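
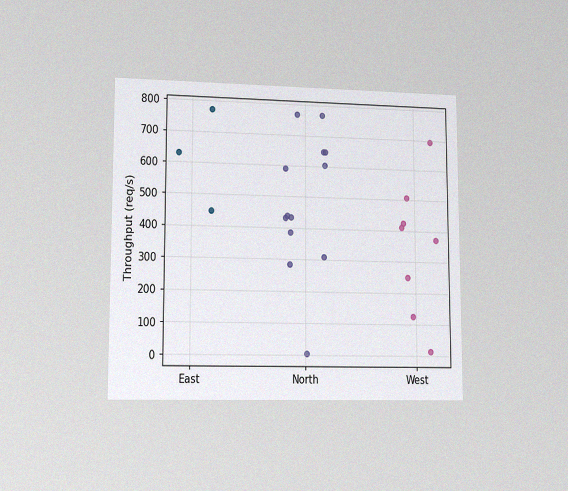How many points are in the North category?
The chart is viewed at a slight angle, with some photo noise. Counting the markers in the North column gives 13.

13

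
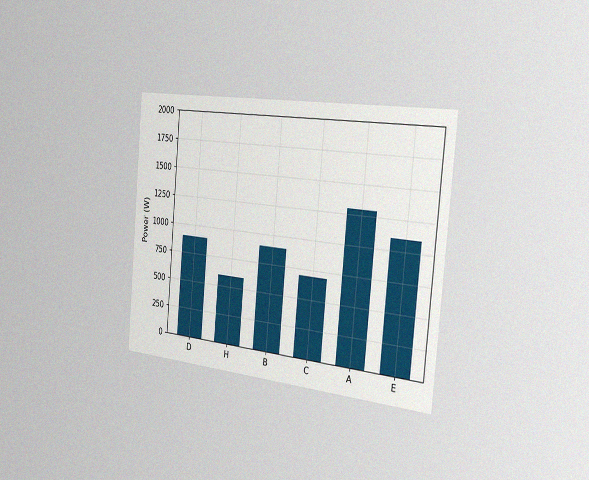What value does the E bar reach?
1100W

The chart is tilted about 5° clockwise and viewed slightly from the right, with some photo noise. Reading along the chart's y-axis, the E bar reaches 1100W.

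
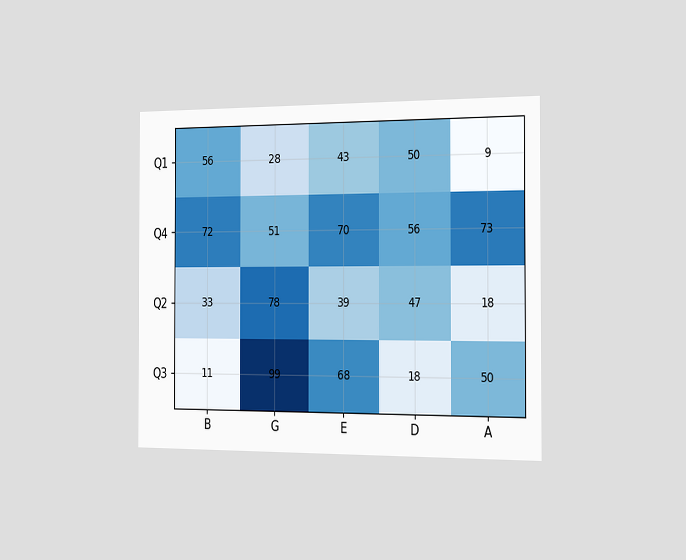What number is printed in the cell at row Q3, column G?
The chart is viewed slightly from the right. The (Q3, G) cell reads 99.

99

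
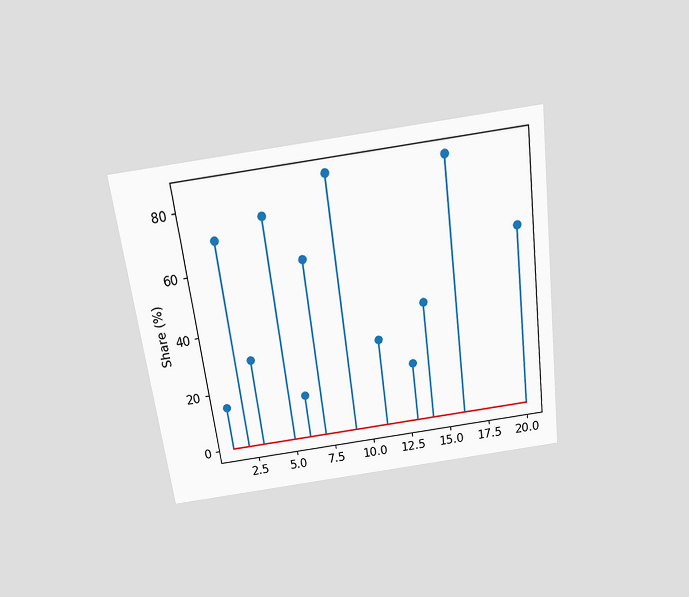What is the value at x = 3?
The chart is tilted about 7° counter-clockwise and viewed slightly from above. The stem at x=3 reaches 30%.

30%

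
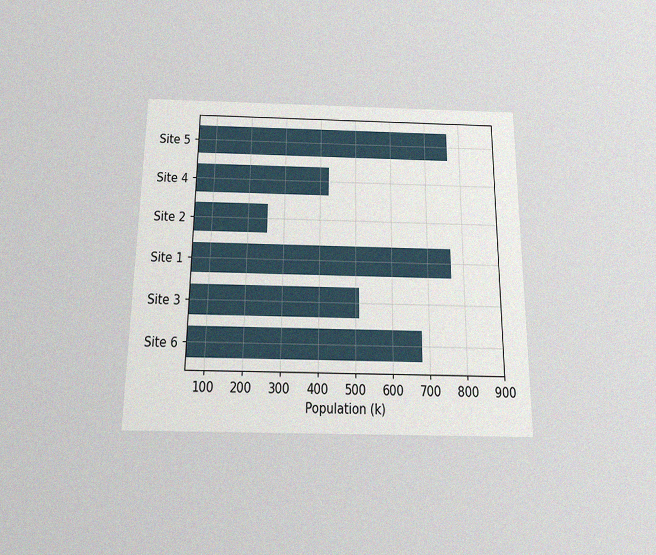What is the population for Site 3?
The chart is viewed slightly from below, with some photo noise. Reading along the chart's x-axis, the Site 3 bar reaches 510k.

510k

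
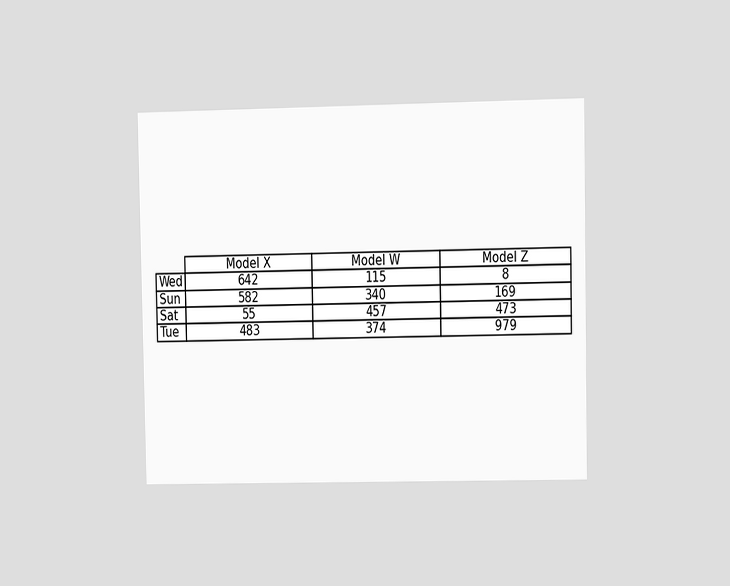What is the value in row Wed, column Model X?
642

The chart is viewed at a slight angle. The (Wed, Model X) cell reads 642.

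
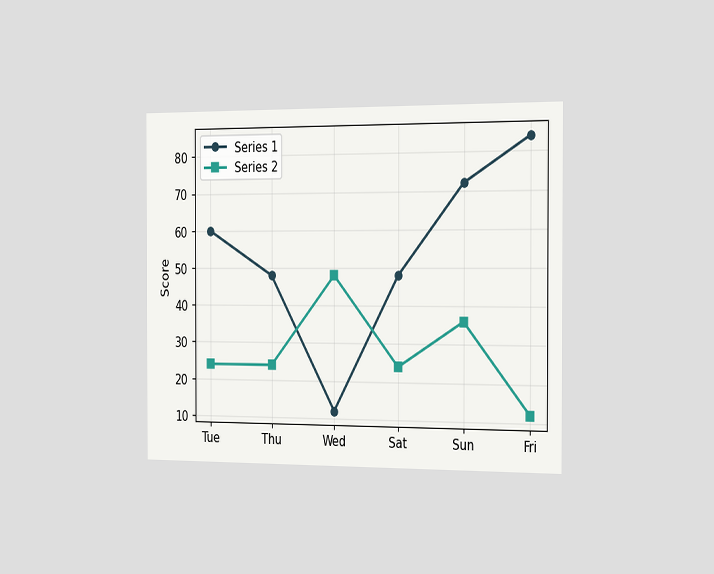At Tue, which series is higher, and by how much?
Series 1, by 36

The chart is viewed slightly from the right. At Tue, Series 1 sits above the other line by 36.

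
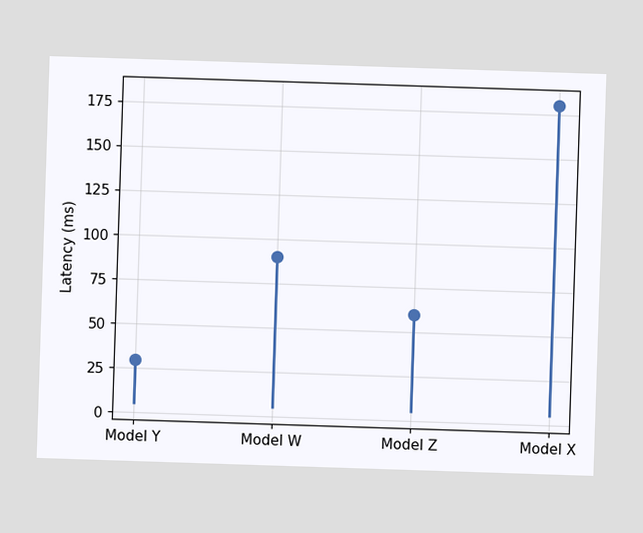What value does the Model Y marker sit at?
The Model Y marker sits at 30ms.

30ms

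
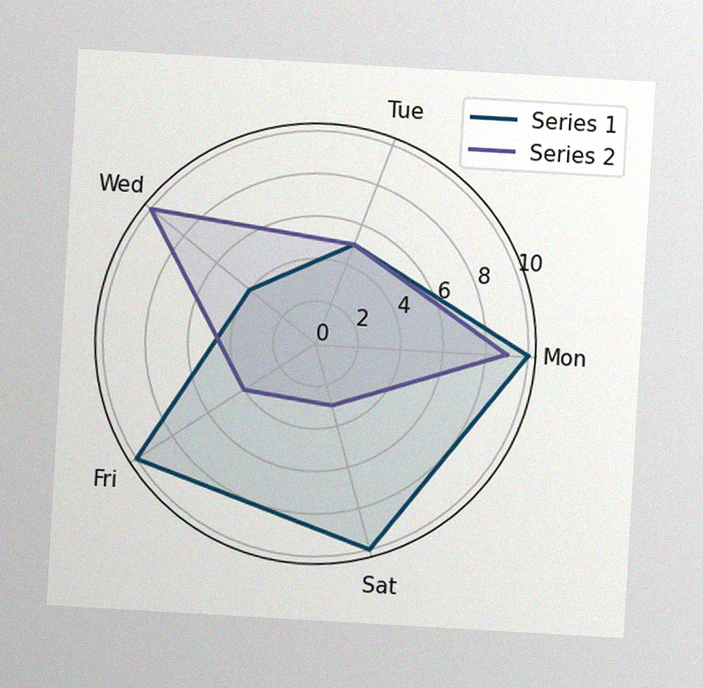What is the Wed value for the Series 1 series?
4

The chart is tilted about 3° clockwise, with some photo noise. On the Wed axis, Series 1 reaches 4.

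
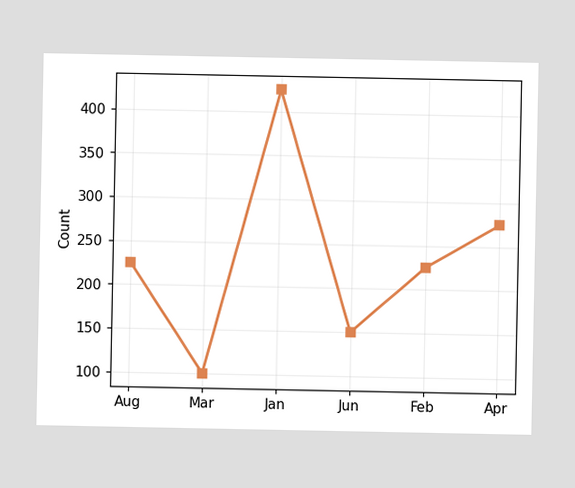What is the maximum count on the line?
425

The highest point is at Jan, and reading across to the y-axis gives 425.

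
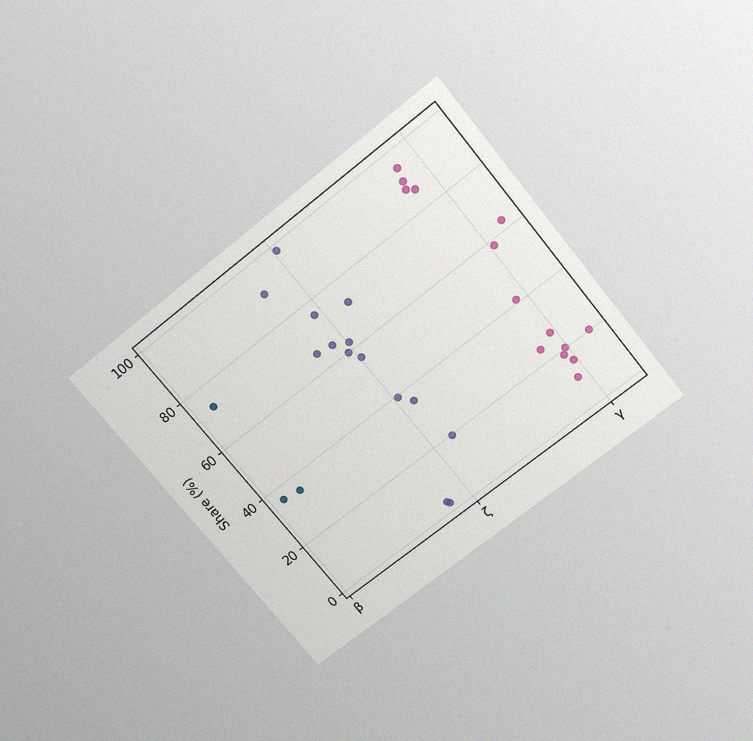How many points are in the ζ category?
14

The chart is tilted about 39° counter-clockwise and viewed slightly from above, with some photo noise. Counting the markers in the ζ column gives 14.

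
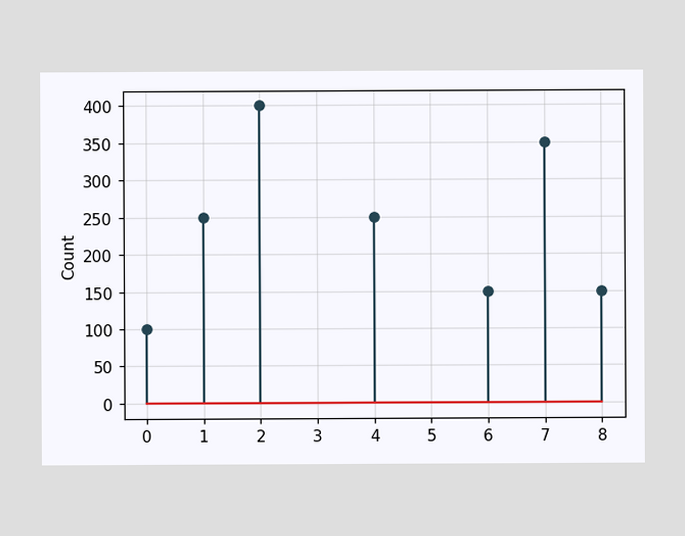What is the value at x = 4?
The stem at x=4 reaches 250.

250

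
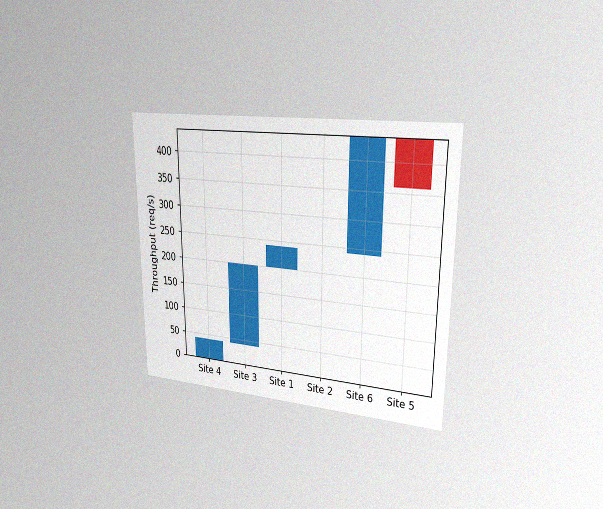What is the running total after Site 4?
The chart is viewed slightly from the right, with some photo noise. After Site 4 the running total reaches 40req/s.

40req/s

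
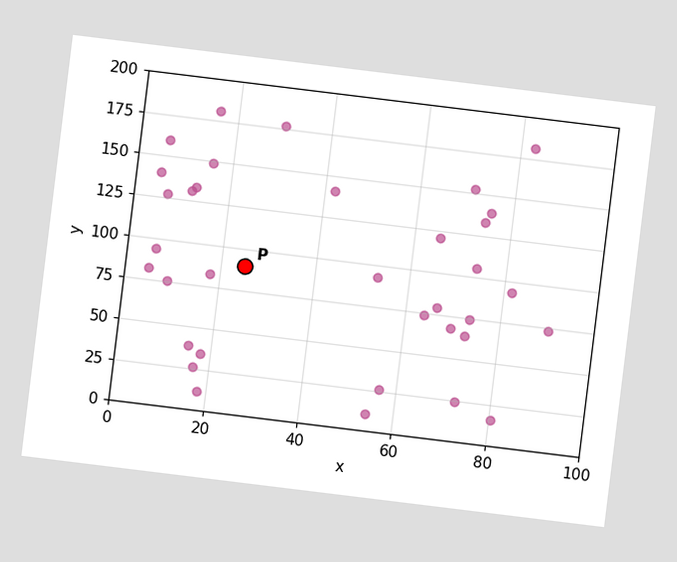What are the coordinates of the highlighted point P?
The chart is tilted about 7° clockwise. Following the gridlines from P to each axis, P sits at (25, 90).

(25, 90)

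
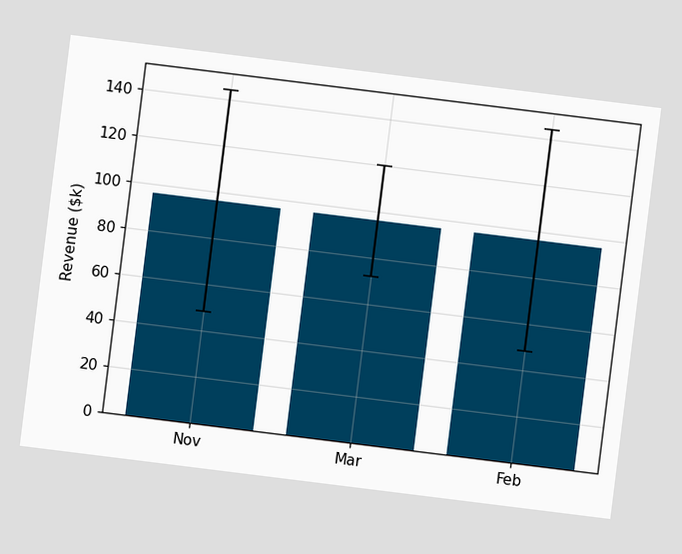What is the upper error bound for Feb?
The chart is tilted about 7° clockwise. The Feb bar's upper whisker reaches $144k.

$144k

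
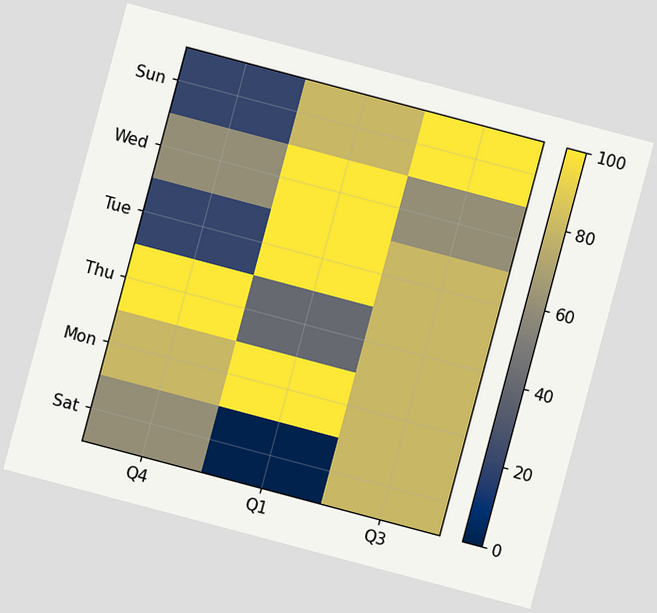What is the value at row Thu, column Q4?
The chart is tilted about 15° clockwise. Matching cell (Thu, Q4) against the colorbar gives 100.

100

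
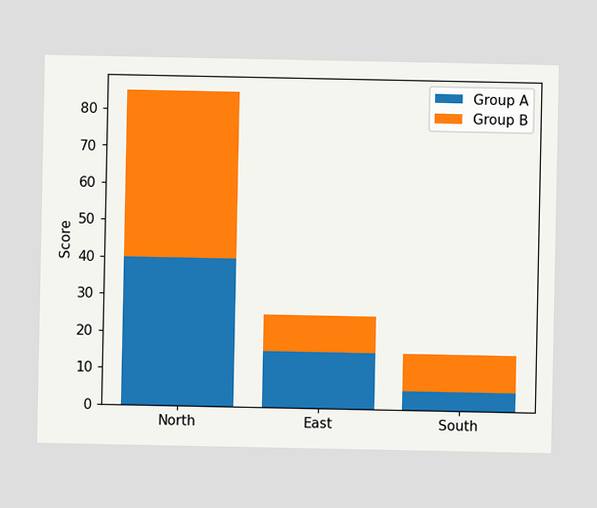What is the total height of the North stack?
The North stack's top reaches 85 on the y-axis.

85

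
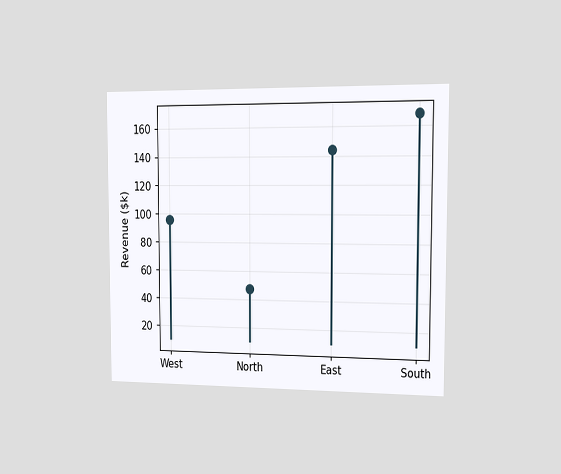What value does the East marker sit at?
$144k

The chart is viewed slightly from the right. The East marker sits at $144k.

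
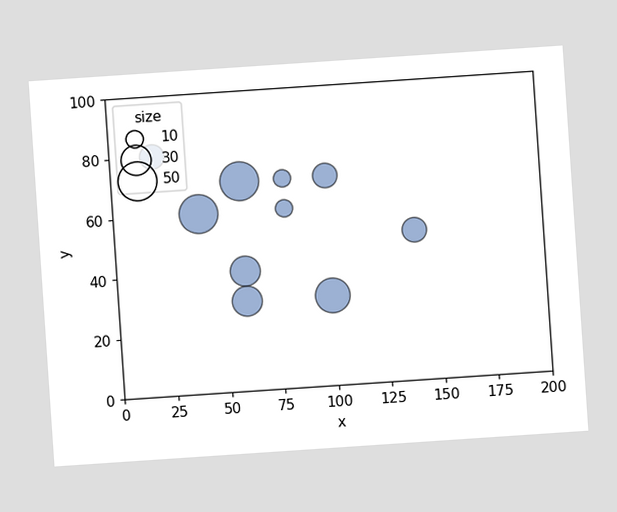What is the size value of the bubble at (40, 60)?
The chart is tilted about 4° counter-clockwise. Matching the bubble at (40, 60) against the size legend gives 50.

50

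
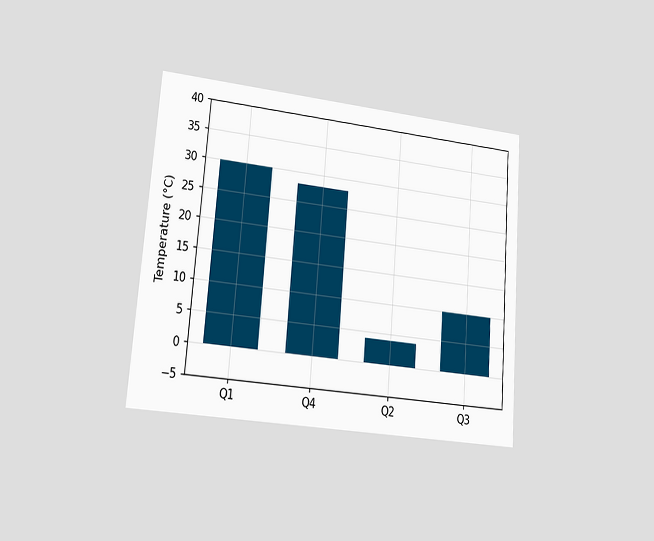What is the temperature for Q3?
10°C

The chart is tilted about 4° clockwise and viewed at a slight angle. Reading along the chart's y-axis, the Q3 bar reaches 10°C.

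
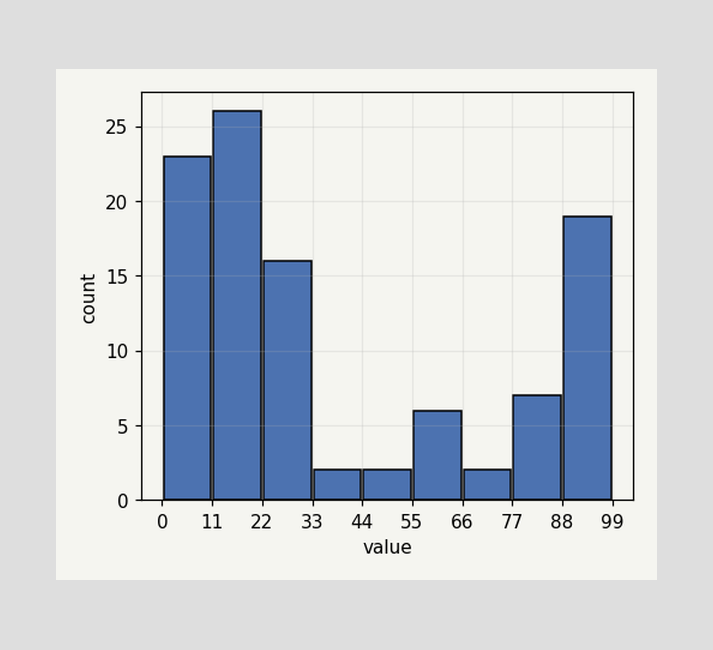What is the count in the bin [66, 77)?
2

The [66, 77) bin has height 2.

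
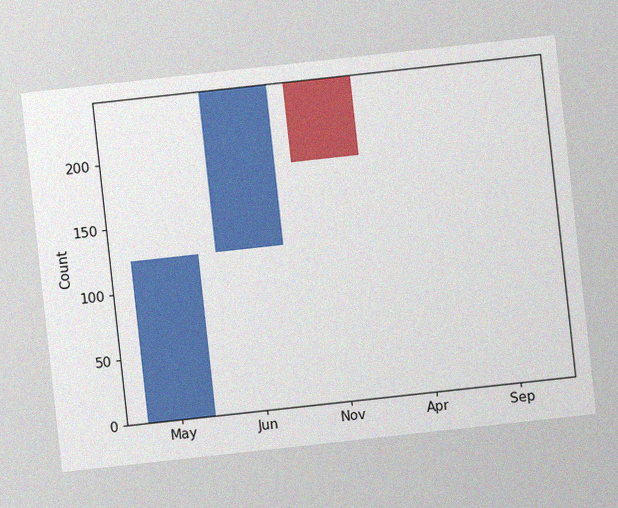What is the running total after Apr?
The chart is tilted about 6° counter-clockwise, with some photo noise. After Apr the running total reaches 186.

186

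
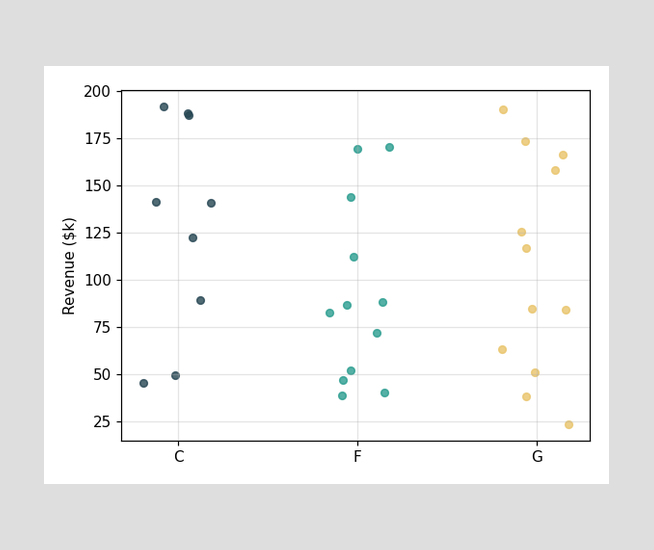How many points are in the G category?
12

Counting the markers in the G column gives 12.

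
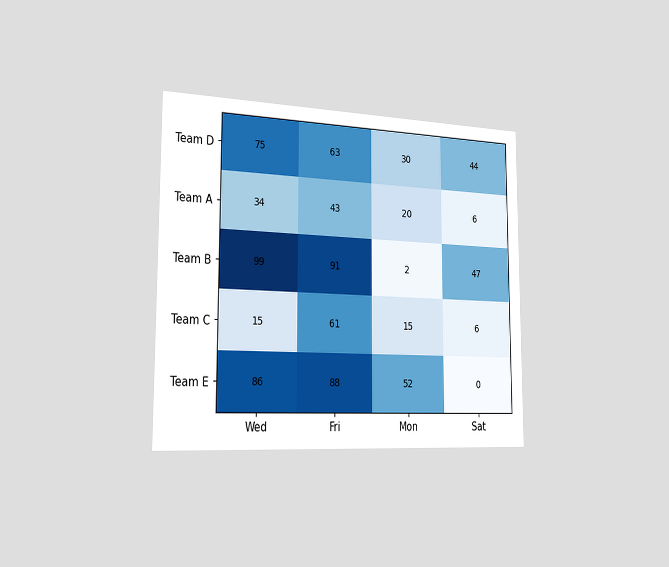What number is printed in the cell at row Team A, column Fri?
43

The chart is viewed slightly from the left. The (Team A, Fri) cell reads 43.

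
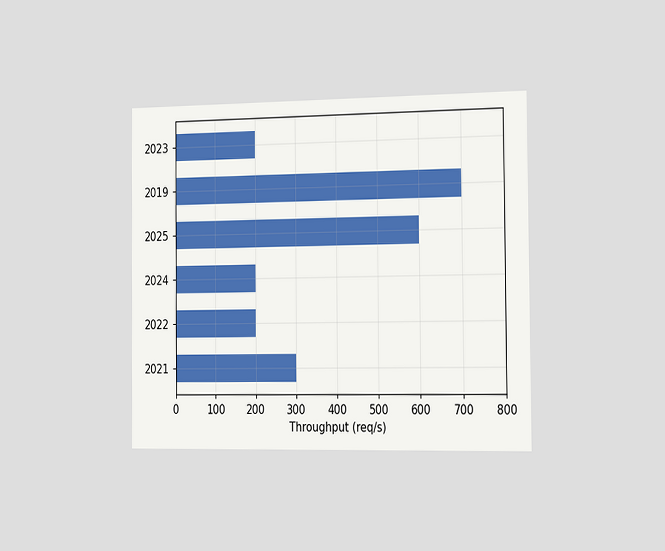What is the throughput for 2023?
200req/s

The chart is viewed slightly from the right. Reading along the chart's x-axis, the 2023 bar reaches 200req/s.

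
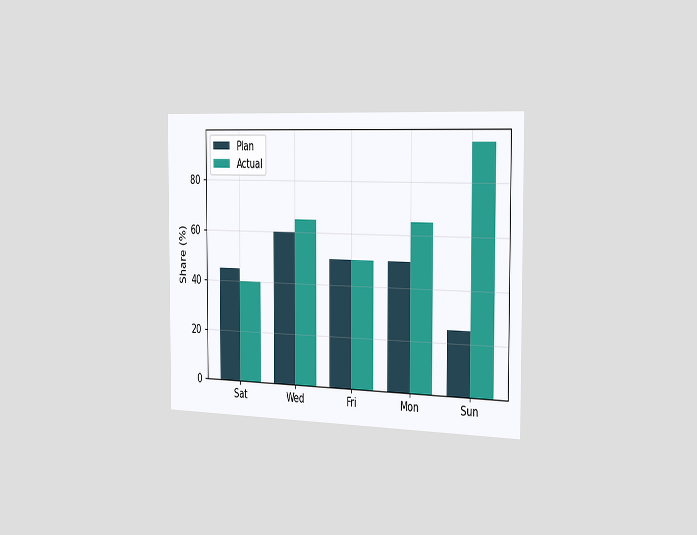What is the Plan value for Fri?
50%

The chart is viewed slightly from the right. The Plan bar at Fri reaches 50% on the y-axis.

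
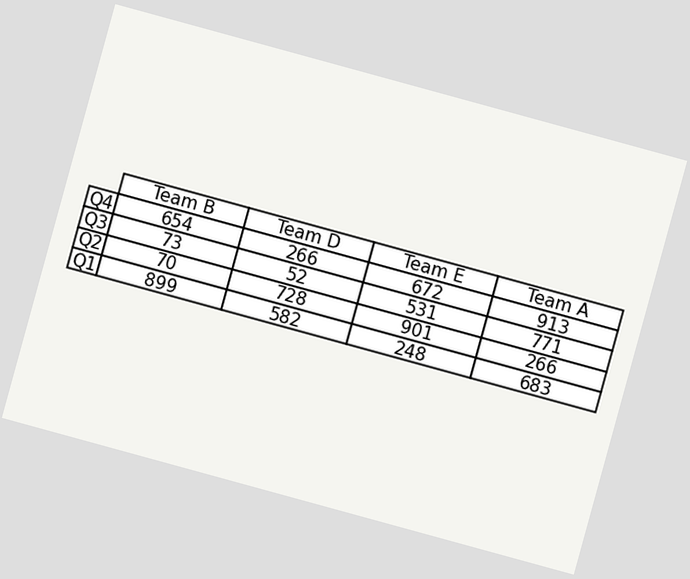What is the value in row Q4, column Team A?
The chart is tilted about 15° clockwise. The (Q4, Team A) cell reads 913.

913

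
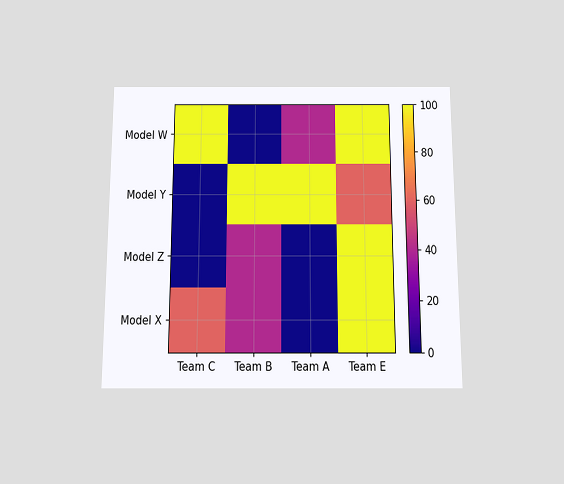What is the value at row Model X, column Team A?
0

The chart is viewed slightly from below. Matching cell (Model X, Team A) against the colorbar gives 0.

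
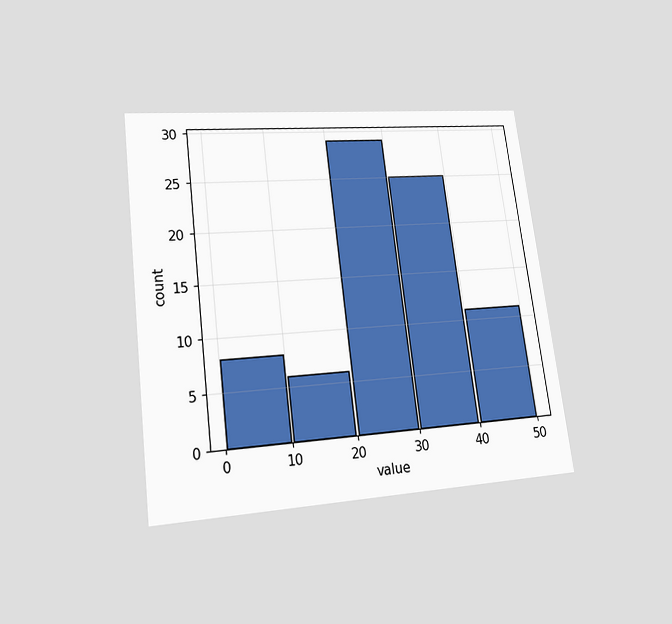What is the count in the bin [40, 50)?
The chart is tilted about 7° counter-clockwise and viewed at a slight angle. The [40, 50) bin has height 11.

11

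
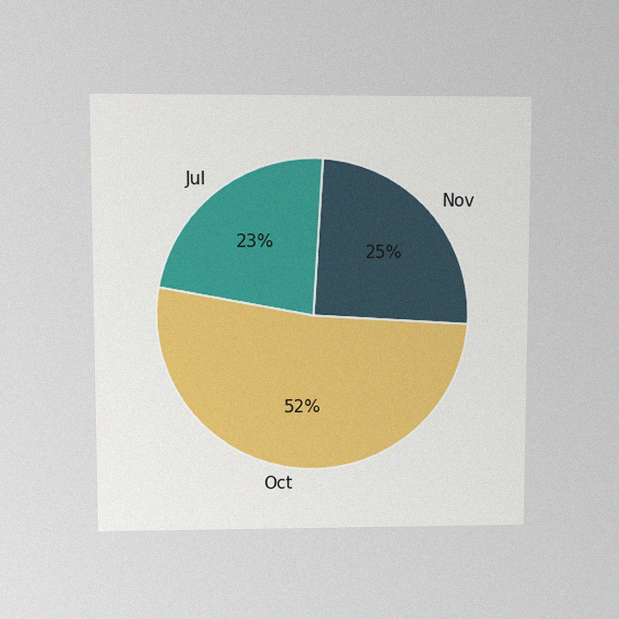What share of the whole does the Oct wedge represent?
The chart is viewed at a slight angle, with some photo noise. The Oct slice takes up 52% of the pie.

52%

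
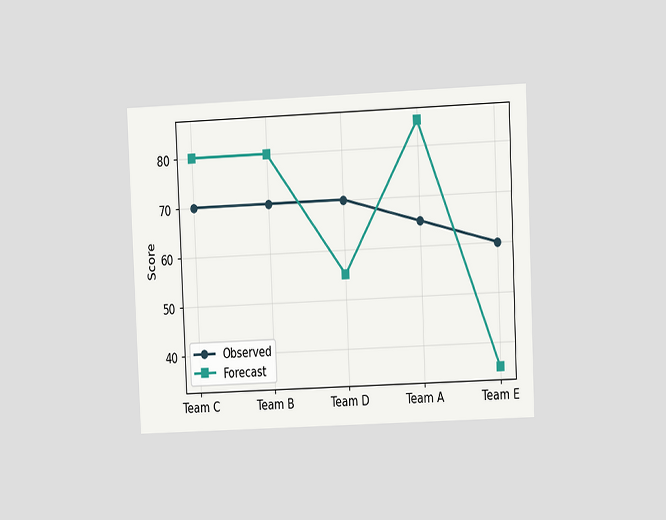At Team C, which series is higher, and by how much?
Forecast, by 10

The chart is tilted about 3° counter-clockwise and viewed at a slight angle. At Team C, Forecast sits above the other line by 10.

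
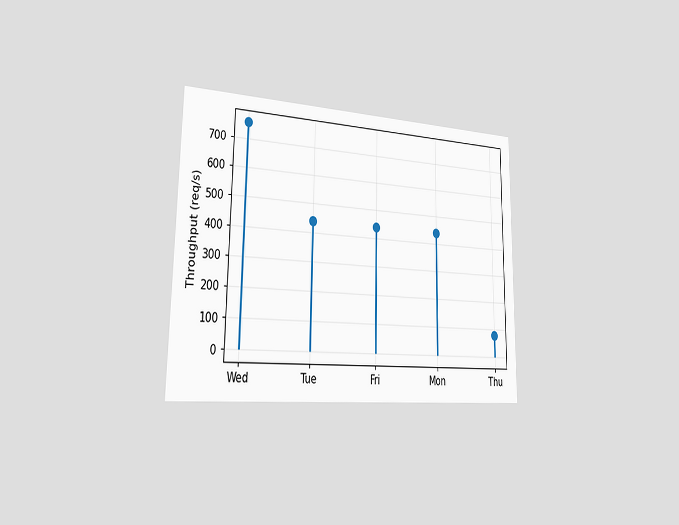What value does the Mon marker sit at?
440req/s

The chart is viewed slightly from the left. The Mon marker sits at 440req/s.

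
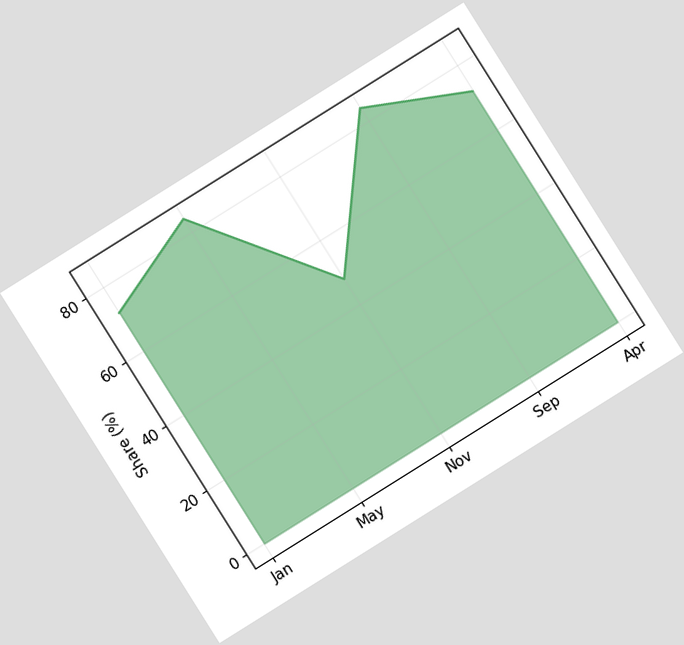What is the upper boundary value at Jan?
72%

The chart is tilted about 32° counter-clockwise. At Jan the upper boundary is at 72%.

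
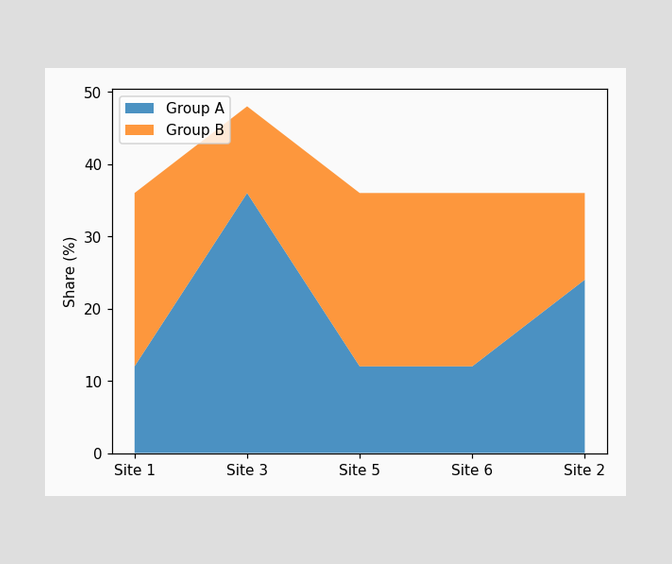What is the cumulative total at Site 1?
The stacked total at Site 1 reaches 36%.

36%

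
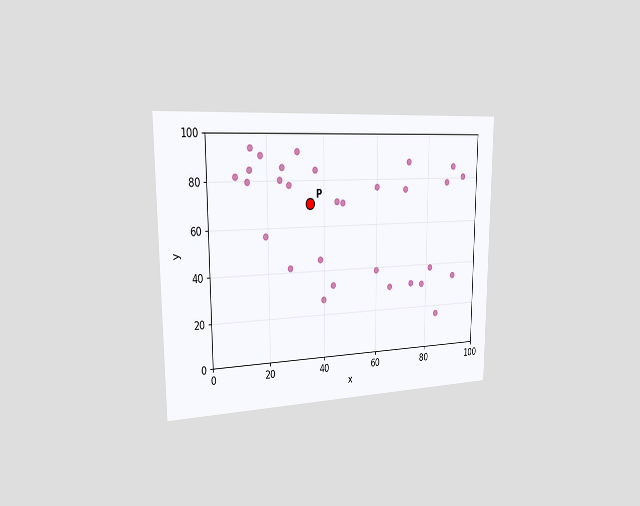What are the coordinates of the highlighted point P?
(35, 70)

The chart is viewed slightly from the left. Following the gridlines from P to each axis, P sits at (35, 70).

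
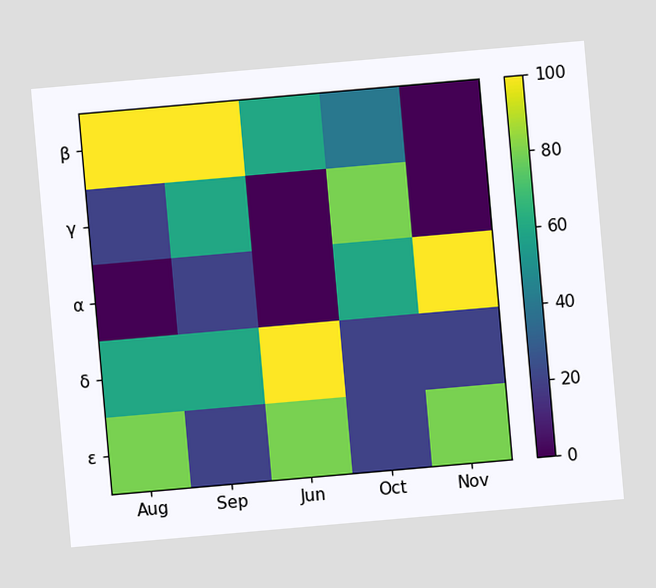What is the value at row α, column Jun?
0

The chart is tilted about 5° counter-clockwise. Matching cell (α, Jun) against the colorbar gives 0.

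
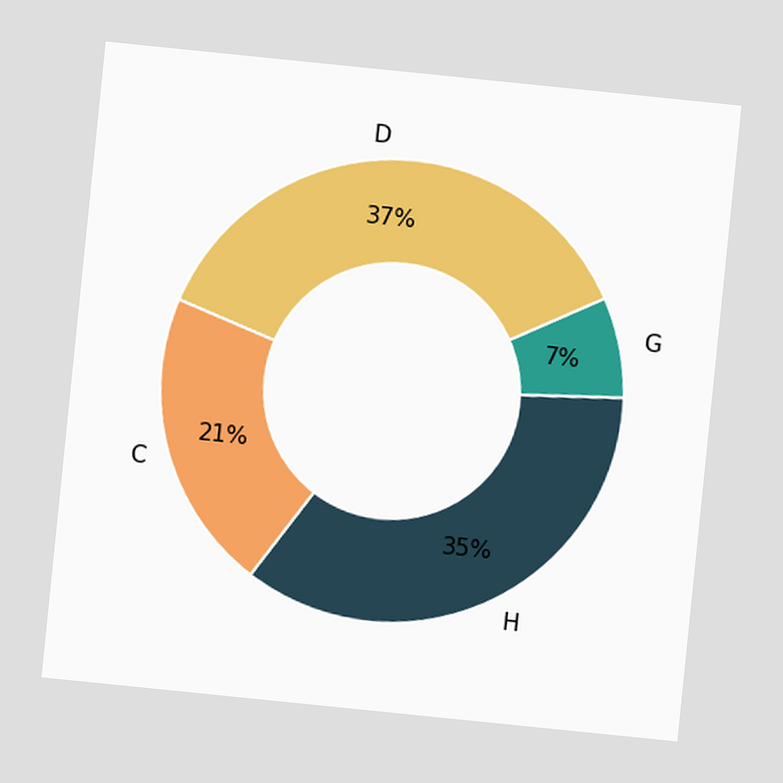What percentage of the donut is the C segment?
21%

The chart is tilted about 6° clockwise. The C segment takes up 21% of the ring.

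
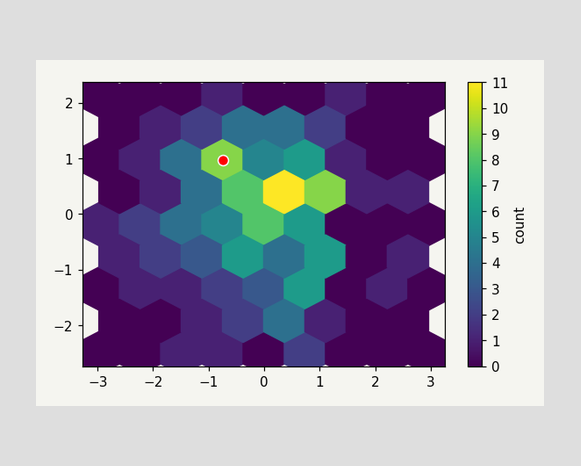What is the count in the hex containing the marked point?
9

The marked hex reads 9 on the colorbar.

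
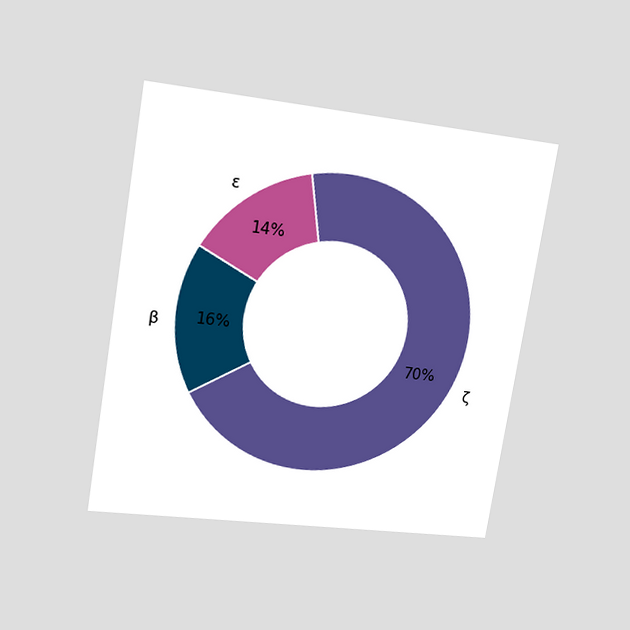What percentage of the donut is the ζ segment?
70%

The chart is tilted about 9° clockwise and viewed at a slight angle. The ζ segment takes up 70% of the ring.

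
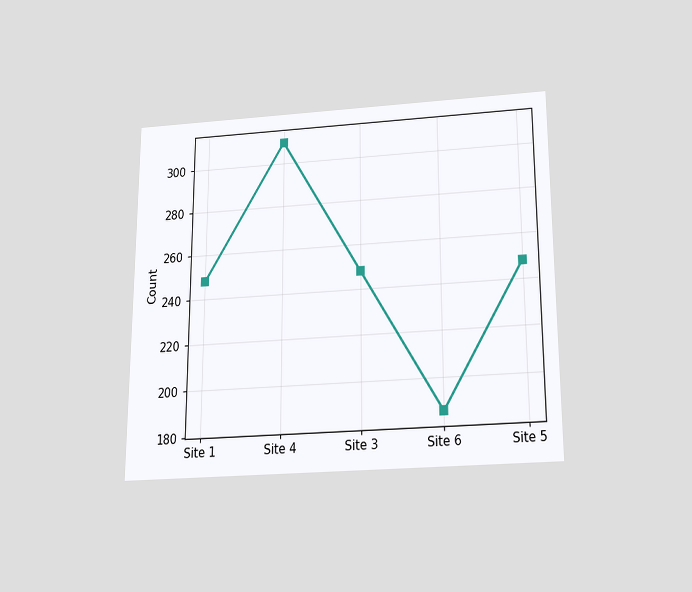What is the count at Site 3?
The chart is viewed slightly from below. At Site 3, the line is at 248.

248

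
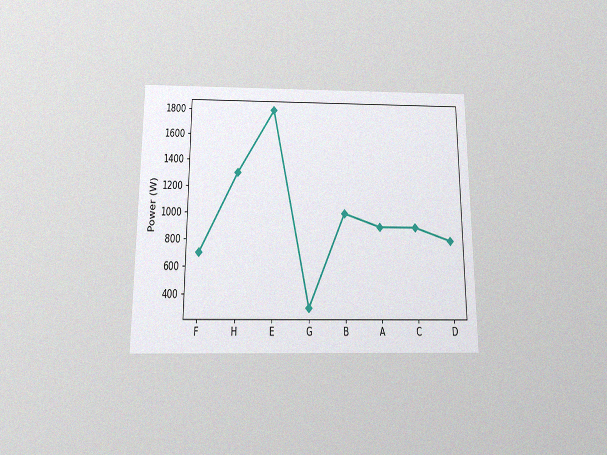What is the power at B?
The chart is viewed slightly from below, with some photo noise. At B, the line is at 1000W.

1000W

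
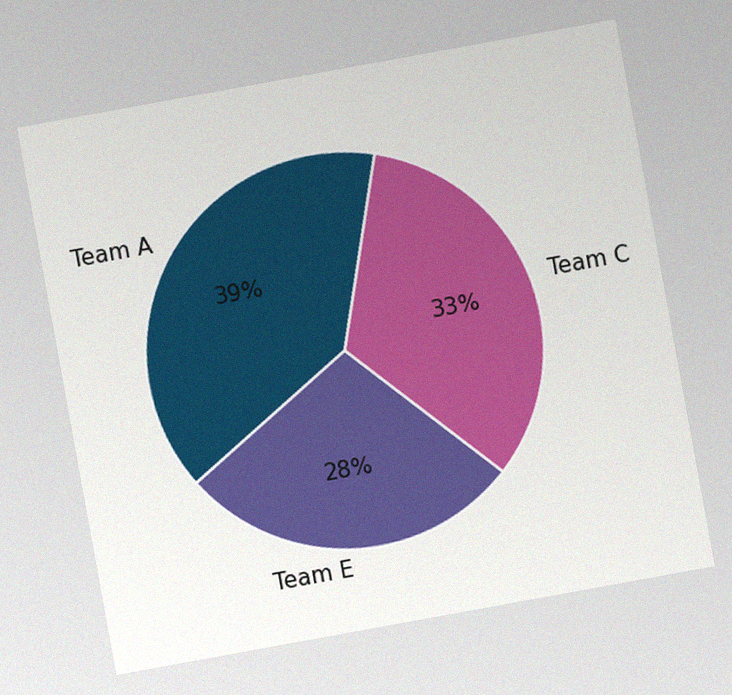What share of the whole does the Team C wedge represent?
33%

The chart is tilted about 10° counter-clockwise, with some photo noise. The Team C slice takes up 33% of the pie.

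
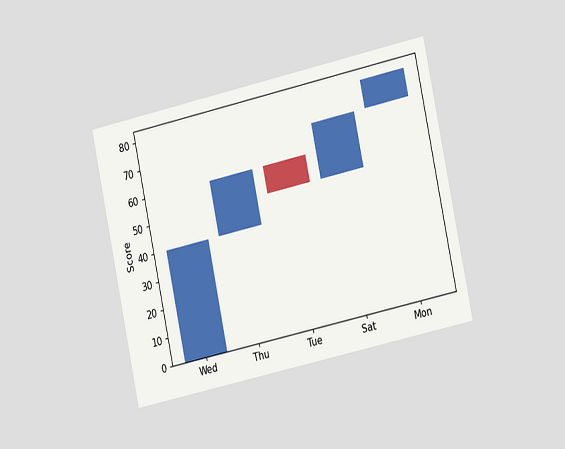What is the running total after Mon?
80

The chart is tilted about 12° counter-clockwise and viewed slightly from the right. After Mon the running total reaches 80.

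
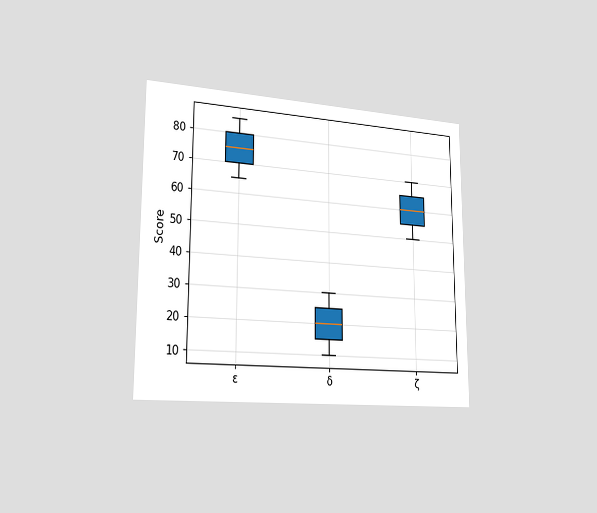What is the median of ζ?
The chart is viewed slightly from the left. The median line in the ζ box sits at 60.

60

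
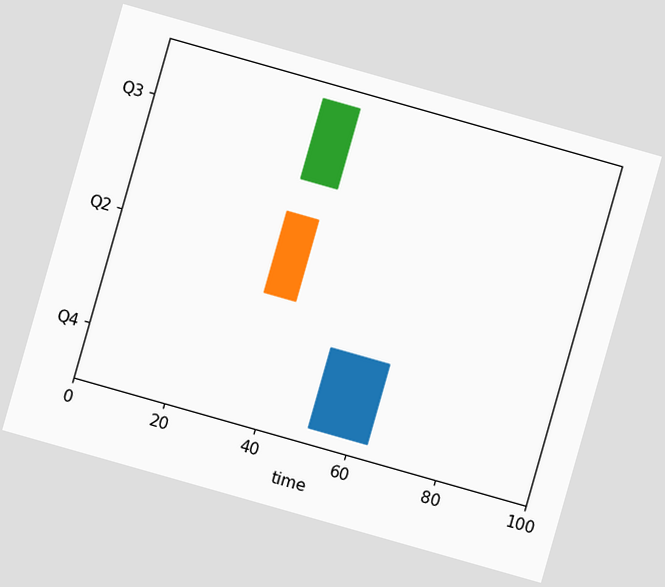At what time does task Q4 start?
51

The chart is tilted about 16° clockwise. The Q4 bar begins at t=51.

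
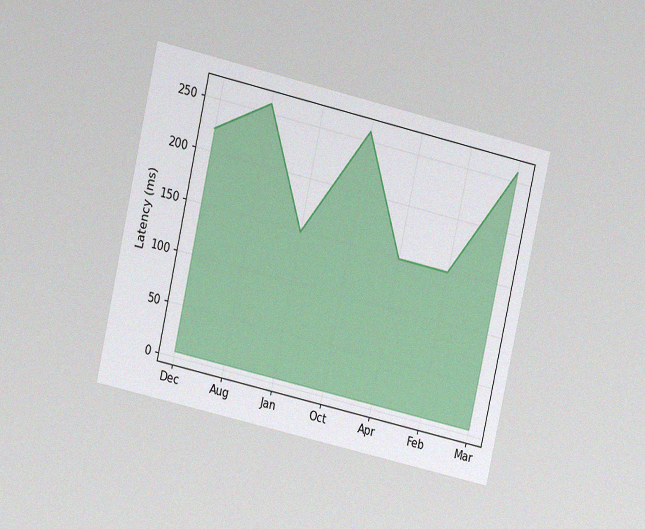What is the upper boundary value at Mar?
259ms

The chart is tilted about 13° clockwise and viewed at a slight angle, with some photo noise. At Mar the upper boundary is at 259ms.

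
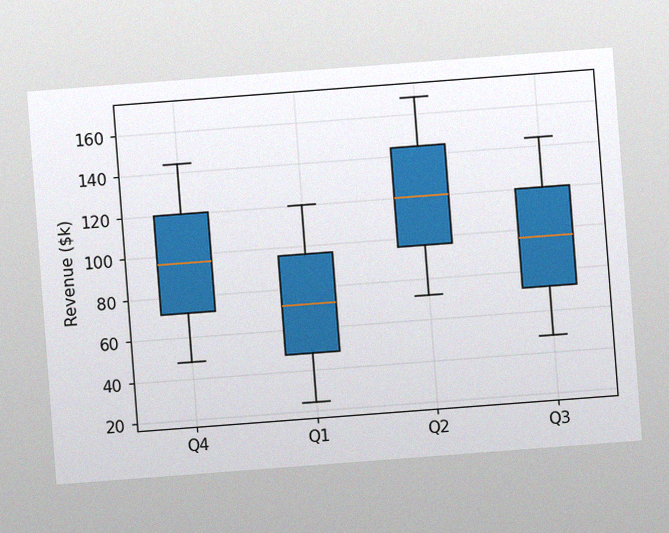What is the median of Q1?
$72k

The chart is tilted about 4° counter-clockwise, with some photo noise. The median line in the Q1 box sits at $72k.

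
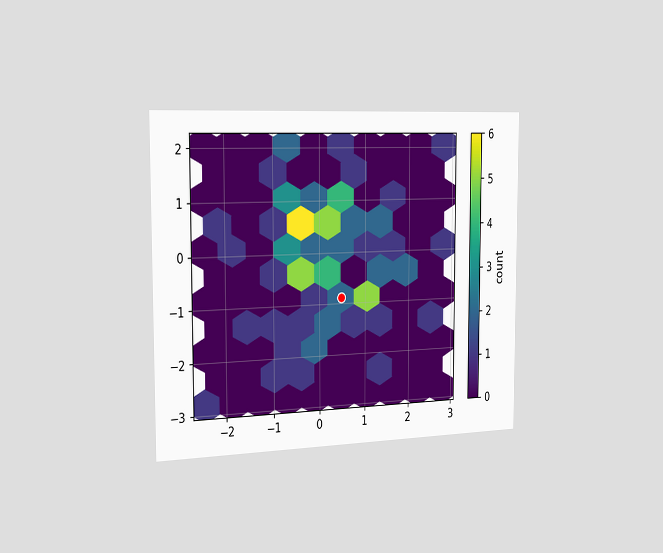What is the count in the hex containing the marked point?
The chart is viewed slightly from the left. The marked hex reads 2 on the colorbar.

2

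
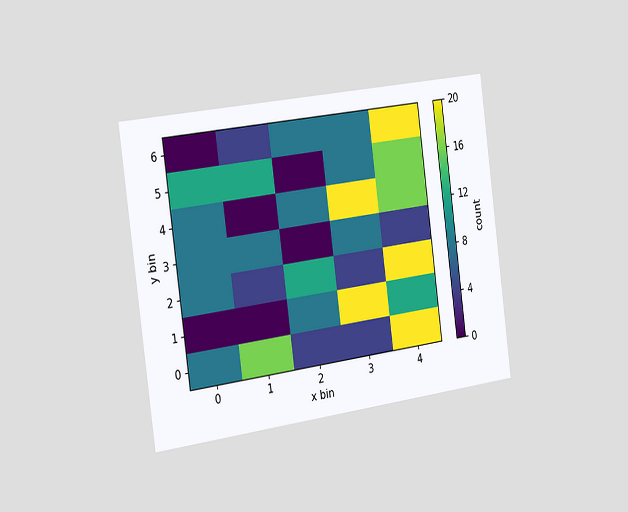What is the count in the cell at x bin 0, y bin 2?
8

The chart is tilted about 8° counter-clockwise and viewed slightly from the left. Matching the cell (0, 2) against the colorbar gives 8.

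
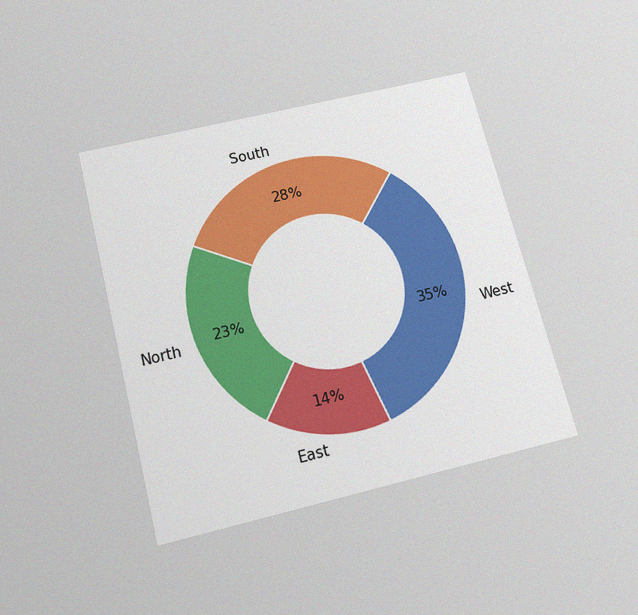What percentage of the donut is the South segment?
The chart is tilted about 14° counter-clockwise and viewed slightly from below, with some photo noise. The South segment takes up 28% of the ring.

28%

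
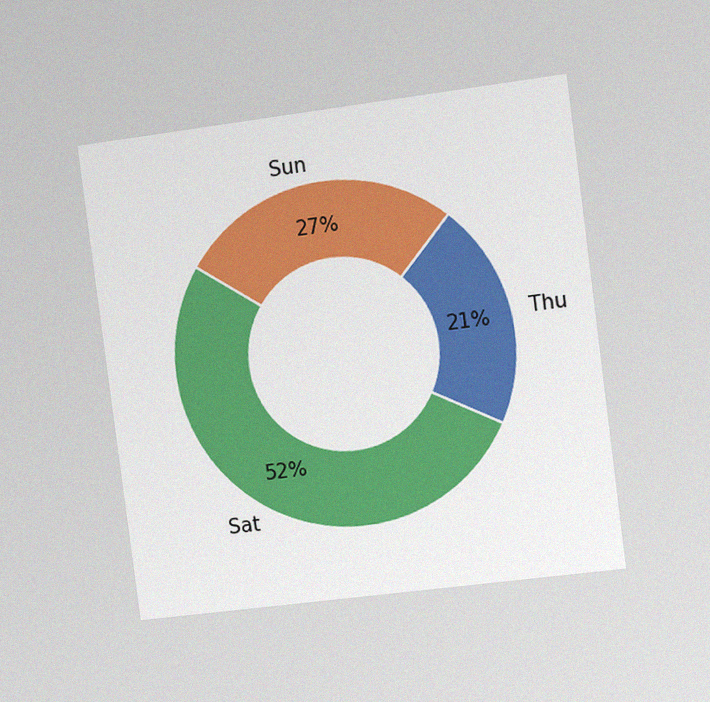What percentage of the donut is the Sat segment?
The chart is tilted about 7° counter-clockwise and viewed slightly from the right, with some photo noise. The Sat segment takes up 52% of the ring.

52%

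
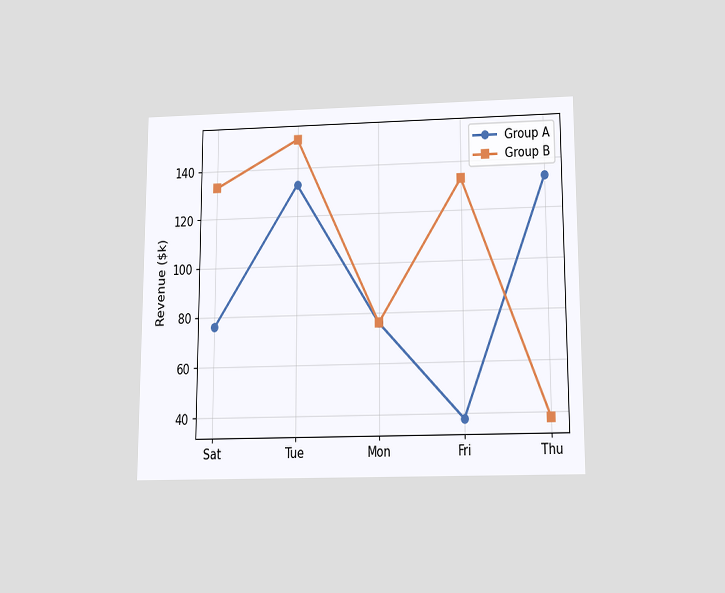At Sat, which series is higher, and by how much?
Group B, by $57k

The chart is viewed slightly from below. At Sat, Group B sits above the other line by $57k.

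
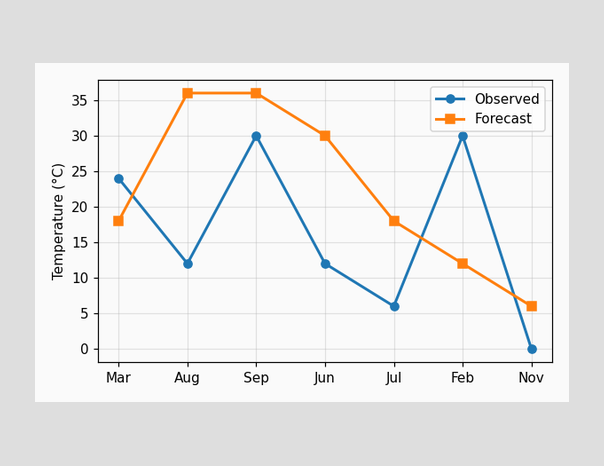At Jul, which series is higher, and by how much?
At Jul, Forecast sits above the other line by 12°C.

Forecast, by 12°C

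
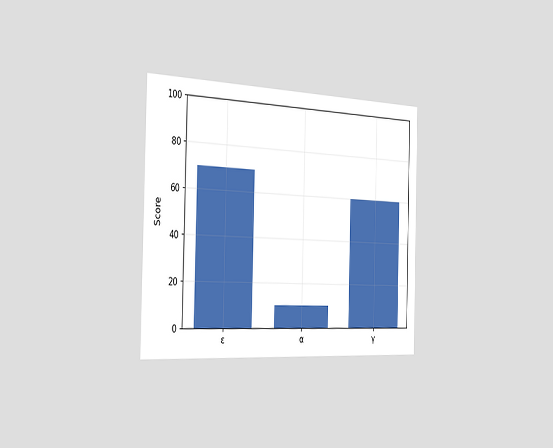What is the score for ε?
70

The chart is viewed slightly from the left. Reading along the chart's y-axis, the ε bar reaches 70.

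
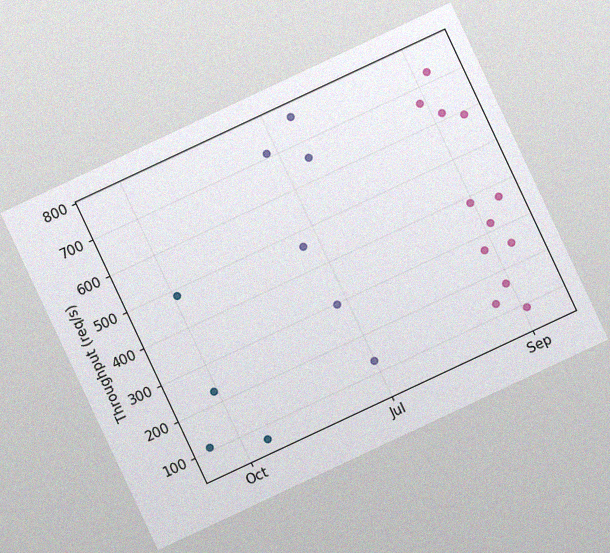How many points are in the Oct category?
4

The chart is tilted about 25° counter-clockwise, with some photo noise. Counting the markers in the Oct column gives 4.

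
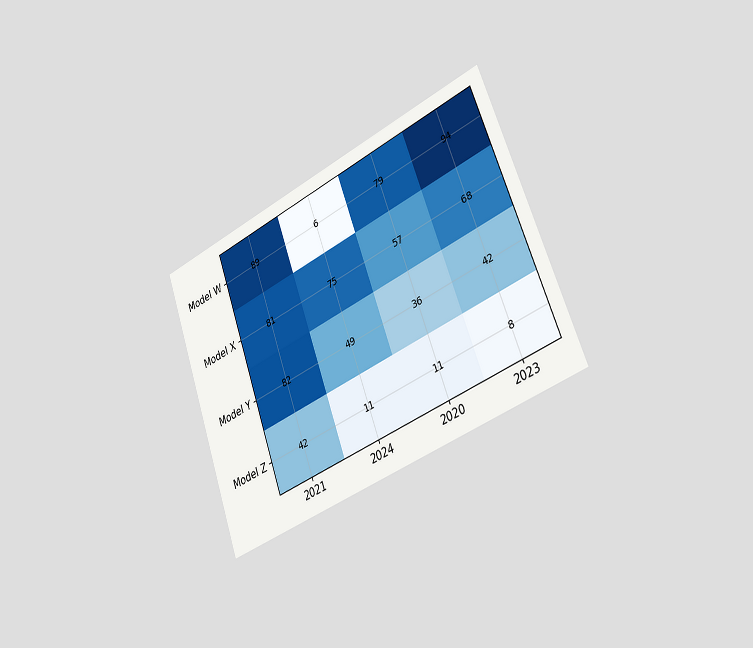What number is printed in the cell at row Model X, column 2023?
The chart is tilted about 20° counter-clockwise and viewed slightly from the right. The (Model X, 2023) cell reads 68.

68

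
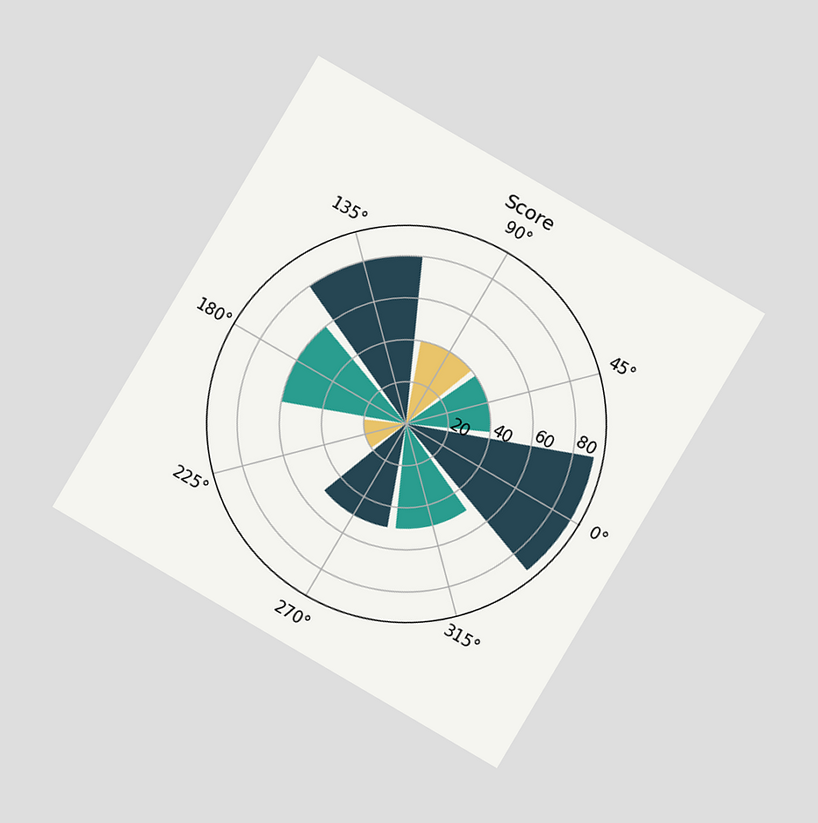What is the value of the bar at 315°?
The chart is tilted about 30° clockwise and viewed at a slight angle. The bar at 315° reaches 50 on the radial axis.

50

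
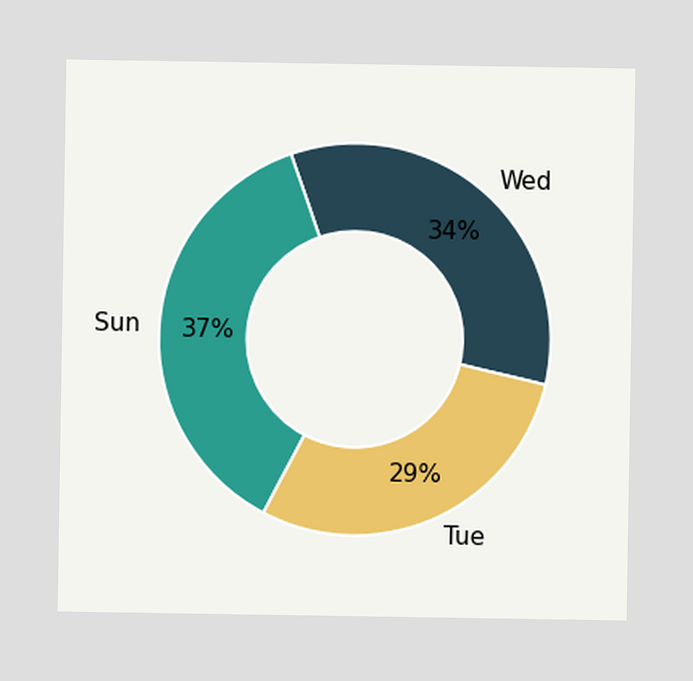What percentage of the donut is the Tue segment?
The Tue segment takes up 29% of the ring.

29%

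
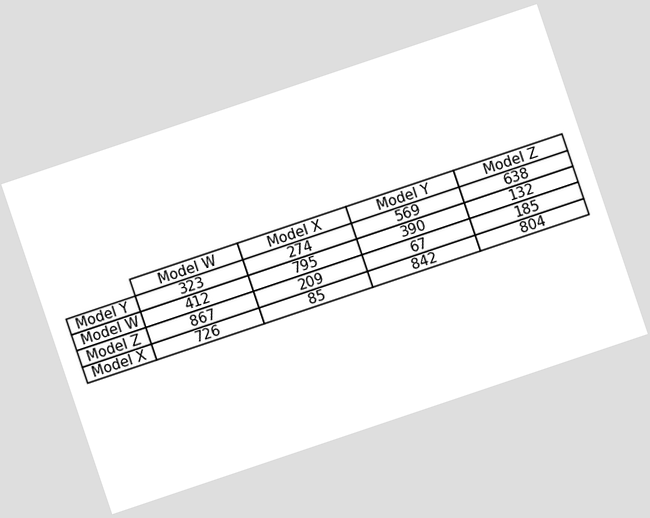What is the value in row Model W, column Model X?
The chart is tilted about 19° counter-clockwise. The (Model W, Model X) cell reads 795.

795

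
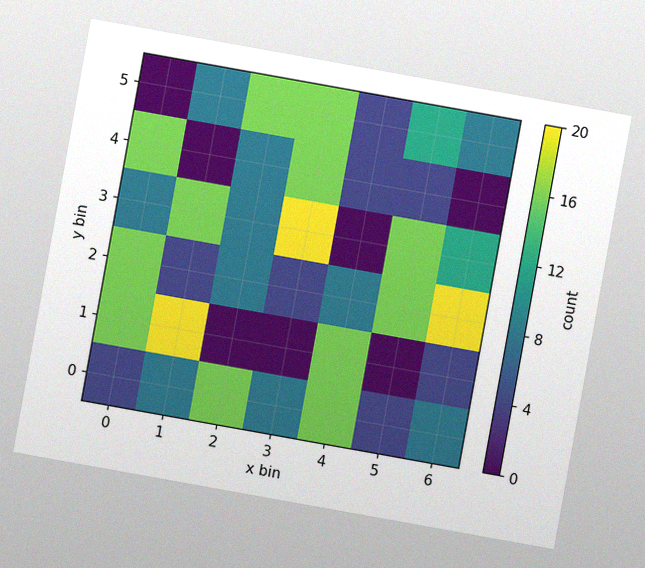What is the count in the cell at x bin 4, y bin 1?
The chart is tilted about 10° clockwise, with some photo noise. Matching the cell (4, 1) against the colorbar gives 16.

16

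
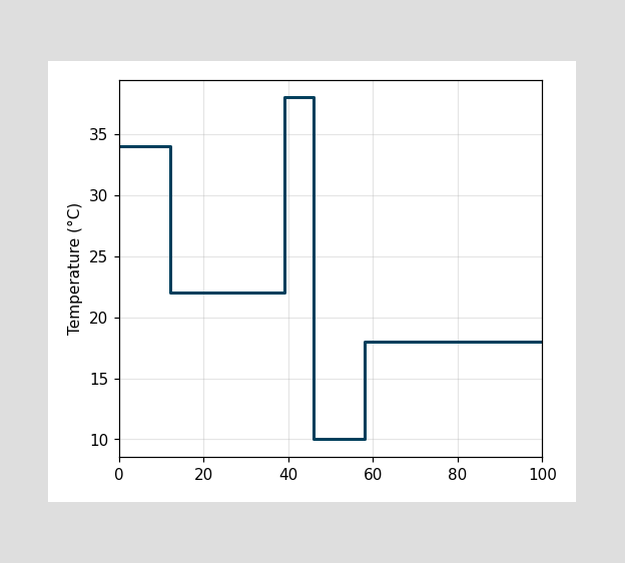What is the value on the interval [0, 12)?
On [0, 12) the step sits at 34°C.

34°C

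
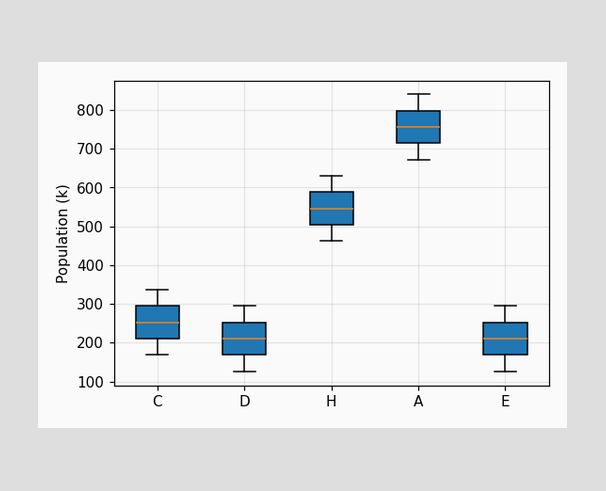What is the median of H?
The median line in the H box sits at 546k.

546k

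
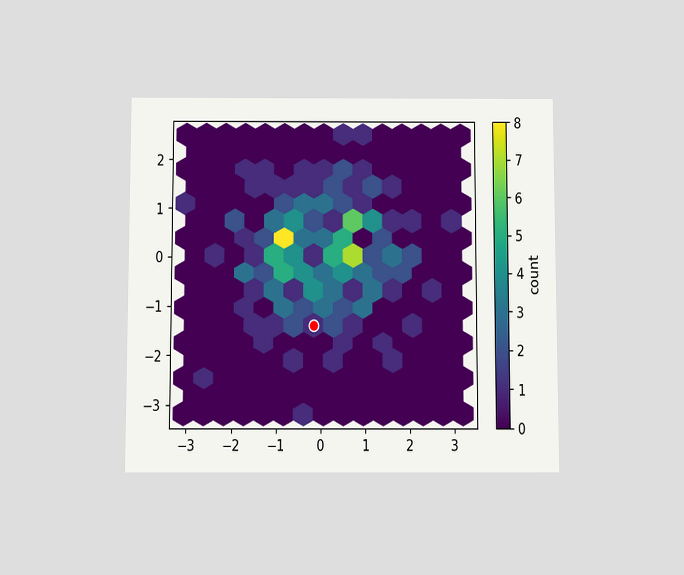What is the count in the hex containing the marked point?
The chart is viewed slightly from below. The marked hex reads 1 on the colorbar.

1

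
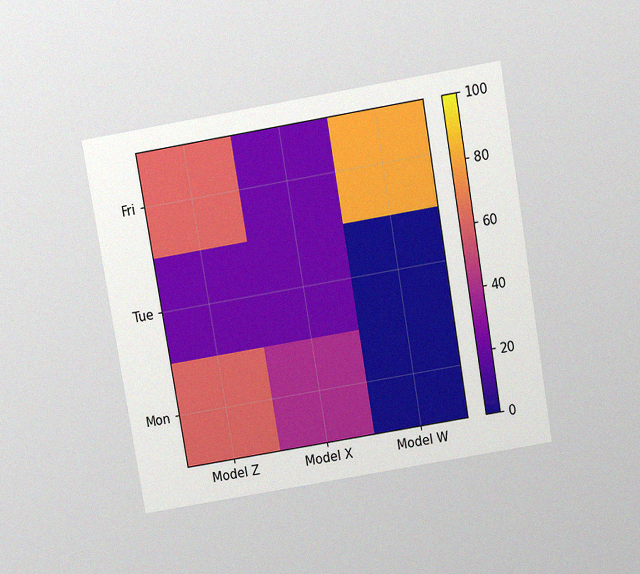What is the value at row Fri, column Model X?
20

The chart is tilted about 10° counter-clockwise and viewed slightly from above, with some photo noise. Matching cell (Fri, Model X) against the colorbar gives 20.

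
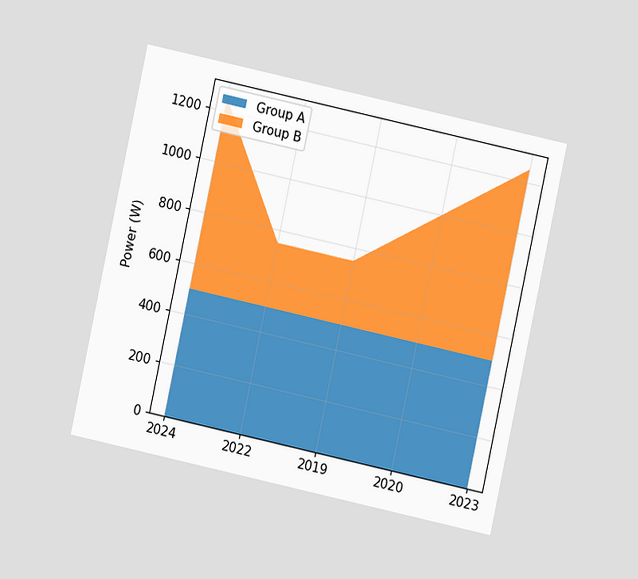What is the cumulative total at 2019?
The chart is tilted about 12° clockwise and viewed at a slight angle. The stacked total at 2019 reaches 750W.

750W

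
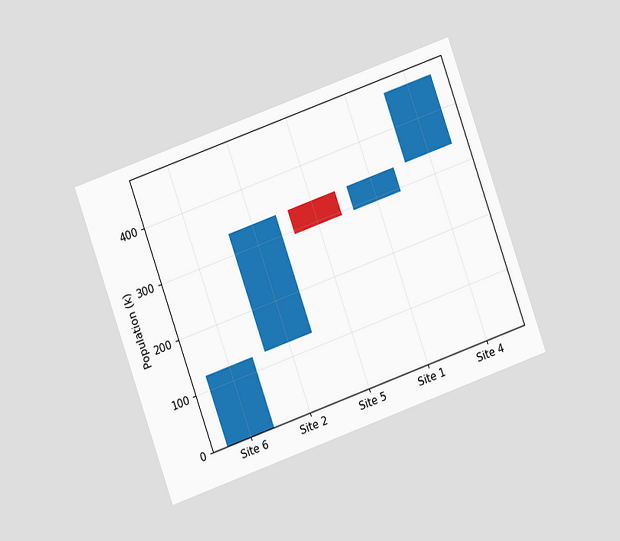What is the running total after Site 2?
336k

The chart is tilted about 20° counter-clockwise and viewed at a slight angle. After Site 2 the running total reaches 336k.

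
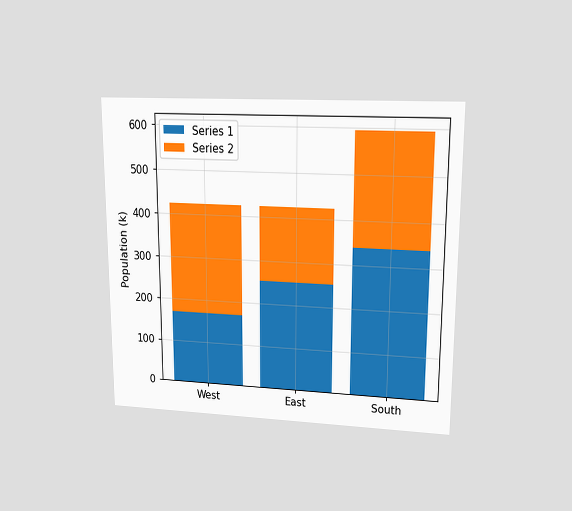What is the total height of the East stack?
425k

The chart is viewed at a slight angle. The East stack's top reaches 425k on the y-axis.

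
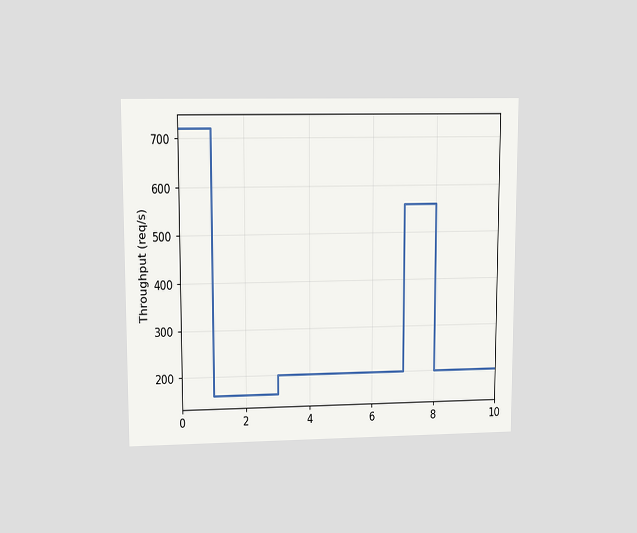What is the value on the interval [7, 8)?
560req/s

The chart is viewed at a slight angle. On [7, 8) the step sits at 560req/s.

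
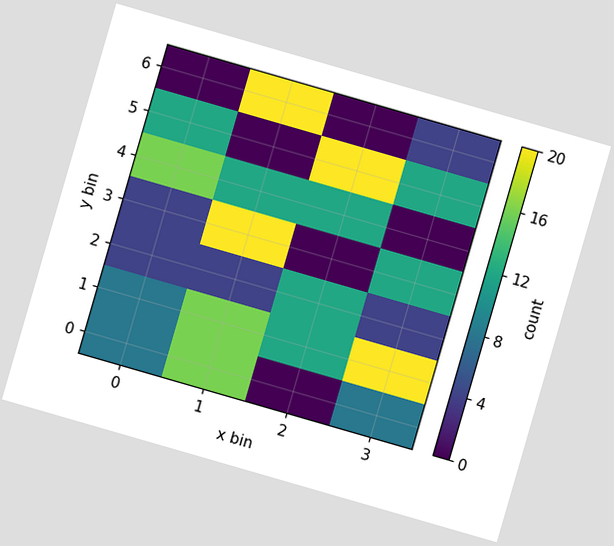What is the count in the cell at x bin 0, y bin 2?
4

The chart is tilted about 16° clockwise. Matching the cell (0, 2) against the colorbar gives 4.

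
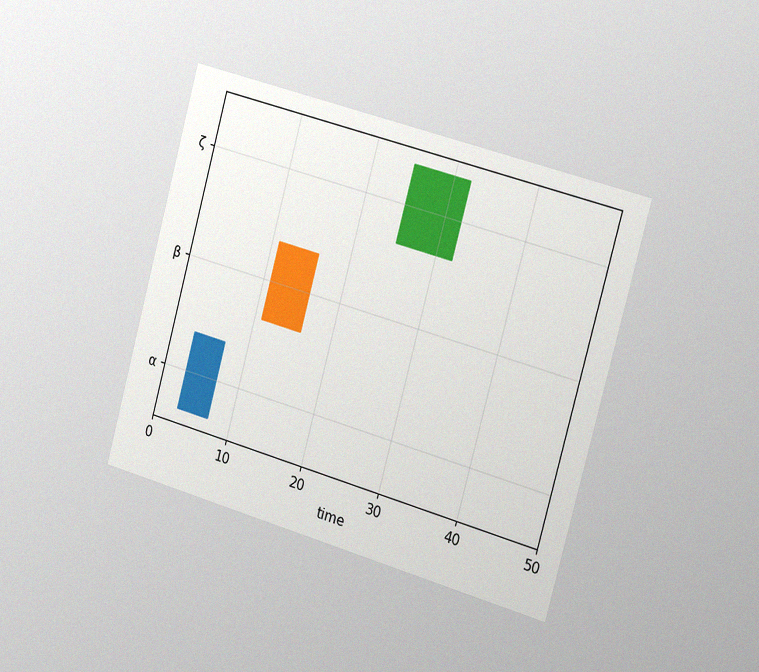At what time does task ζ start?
The chart is tilted about 15° clockwise and viewed slightly from the right, with some photo noise. The ζ bar begins at t=25.

25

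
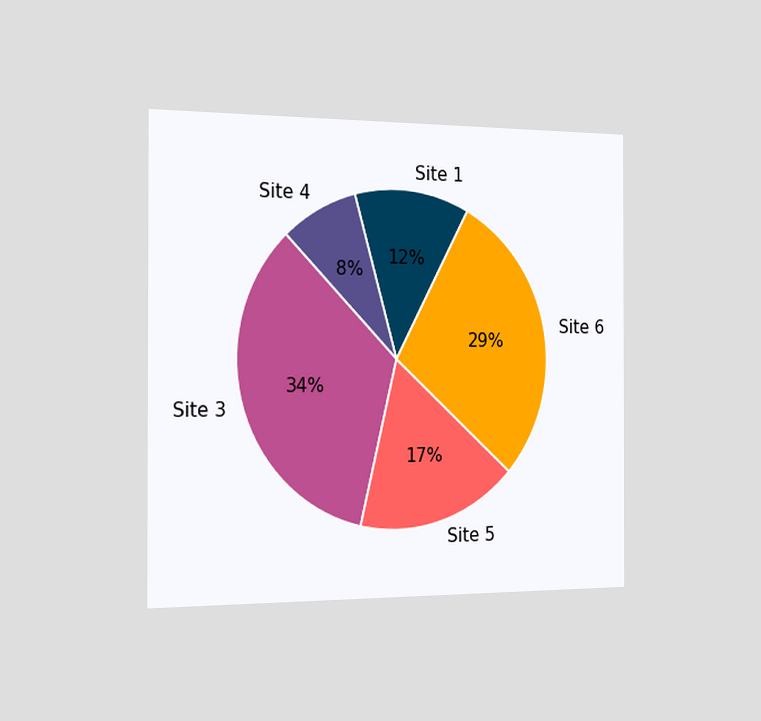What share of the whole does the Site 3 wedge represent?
The chart is viewed slightly from the left. The Site 3 slice takes up 34% of the pie.

34%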